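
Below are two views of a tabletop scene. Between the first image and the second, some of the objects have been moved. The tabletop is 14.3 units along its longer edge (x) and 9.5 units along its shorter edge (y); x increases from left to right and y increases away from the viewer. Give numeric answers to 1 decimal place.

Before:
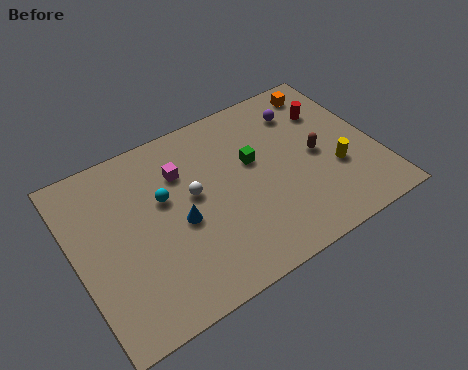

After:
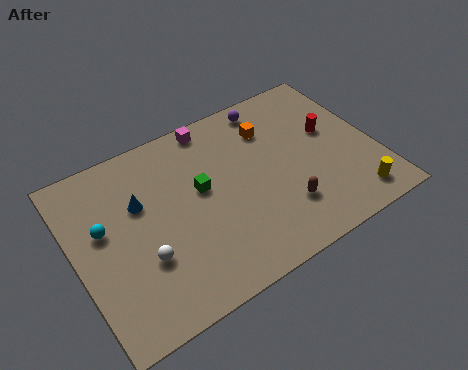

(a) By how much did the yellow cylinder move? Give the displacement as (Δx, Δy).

(0.5, -2.0)

From the two frames, the yellow cylinder sits at roughly (12.2, 3.4) before and (12.7, 1.4) after.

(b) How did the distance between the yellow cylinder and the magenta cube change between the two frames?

+1.4

The distance was about 7.7 in the first image and 9.1 in the second, so they moved 1.4 units further apart.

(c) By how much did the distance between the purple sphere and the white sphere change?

+2.6

They were about 6.1 units apart before and 8.7 after — 2.6 units further apart.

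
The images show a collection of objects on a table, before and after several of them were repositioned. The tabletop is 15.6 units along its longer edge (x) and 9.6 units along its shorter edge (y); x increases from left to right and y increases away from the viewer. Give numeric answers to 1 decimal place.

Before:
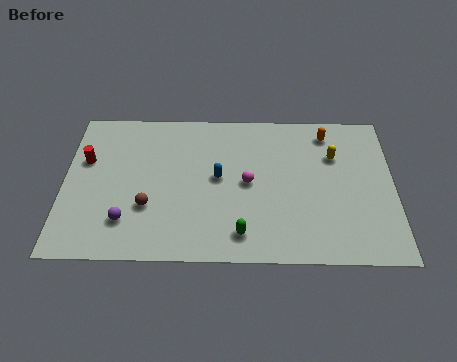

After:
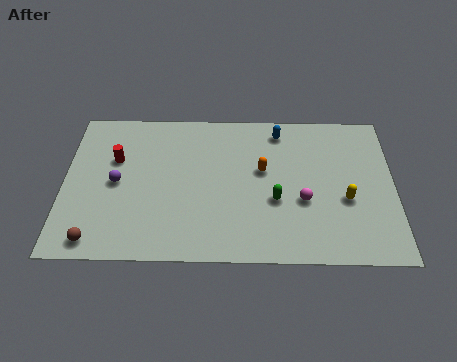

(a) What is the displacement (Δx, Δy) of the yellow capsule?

(0.5, -2.8)

The yellow capsule started near (12.8, 6.6) and ended near (13.3, 3.8).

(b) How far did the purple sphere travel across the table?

2.5

From (3.0, 2.3) to (2.5, 4.7), the purple sphere covered √(0.5² + 2.4²) ≈ 2.5 units.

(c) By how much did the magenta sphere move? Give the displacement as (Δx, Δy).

(2.6, -1.1)

From the two frames, the magenta sphere sits at roughly (8.7, 4.8) before and (11.3, 3.7) after.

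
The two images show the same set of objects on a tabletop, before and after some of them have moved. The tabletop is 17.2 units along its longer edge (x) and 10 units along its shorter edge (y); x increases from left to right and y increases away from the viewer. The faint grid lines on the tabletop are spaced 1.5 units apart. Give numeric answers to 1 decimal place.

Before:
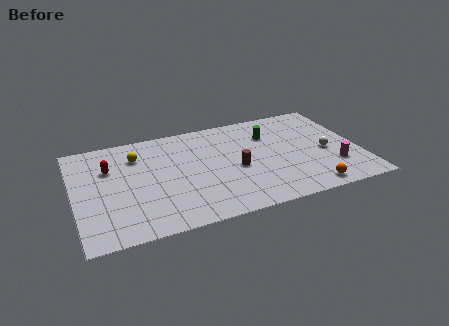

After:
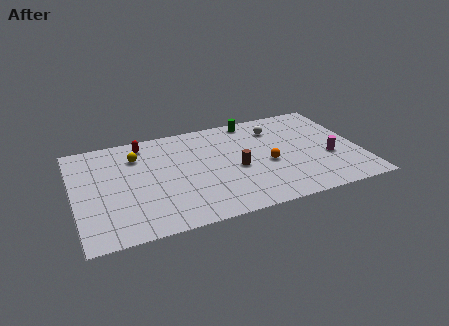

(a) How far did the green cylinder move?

2.0

From (12.0, 7.2) to (11.1, 9.0), the green cylinder covered √(0.9² + 1.8²) ≈ 2.0 units.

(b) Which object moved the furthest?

the white sphere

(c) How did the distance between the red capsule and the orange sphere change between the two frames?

-4.5

Before: roughly 12.9 units apart; after: 8.4. That's 4.5 units closer together.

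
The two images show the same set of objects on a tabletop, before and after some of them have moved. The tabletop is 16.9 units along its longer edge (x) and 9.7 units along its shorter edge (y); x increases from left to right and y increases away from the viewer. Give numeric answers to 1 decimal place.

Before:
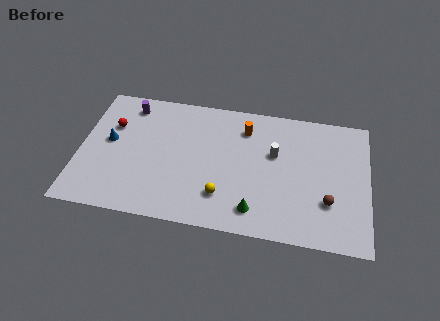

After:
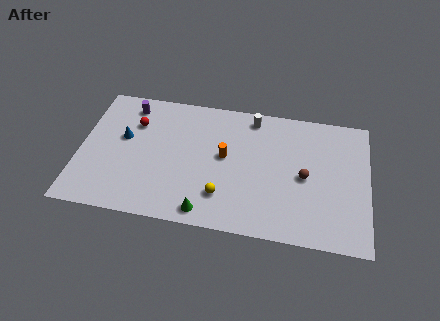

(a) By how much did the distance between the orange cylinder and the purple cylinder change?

-0.4

Before: roughly 6.9 units apart; after: 6.5. That's 0.4 units closer together.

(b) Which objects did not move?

the purple cylinder and the yellow sphere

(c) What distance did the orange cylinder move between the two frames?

2.5

From (9.6, 7.6) to (8.5, 5.3), the orange cylinder covered √(1.1² + 2.3²) ≈ 2.5 units.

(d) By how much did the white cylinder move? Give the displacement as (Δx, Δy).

(-1.4, 2.5)

The white cylinder was at about (11.4, 6.0) and moved to about (10.0, 8.5).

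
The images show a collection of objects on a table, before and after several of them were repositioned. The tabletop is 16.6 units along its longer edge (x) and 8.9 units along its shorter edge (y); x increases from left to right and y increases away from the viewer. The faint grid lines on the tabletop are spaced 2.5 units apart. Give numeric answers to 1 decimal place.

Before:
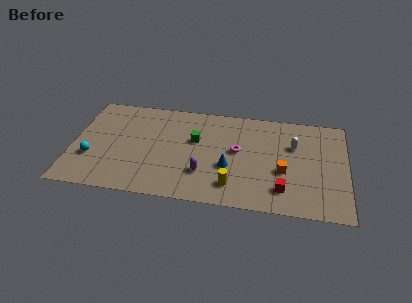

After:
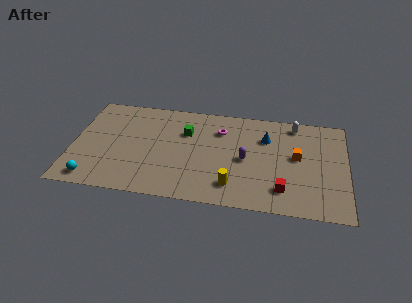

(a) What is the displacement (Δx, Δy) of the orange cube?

(0.8, 1.4)

From the two frames, the orange cube sits at roughly (12.8, 3.5) before and (13.6, 4.9) after.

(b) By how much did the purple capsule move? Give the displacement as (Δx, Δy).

(2.5, 1.6)

The purple capsule started near (8.0, 2.6) and ended near (10.5, 4.2).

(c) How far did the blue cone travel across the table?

3.6

The blue cone moved from about (9.5, 3.4) to (11.7, 6.3), a distance of √(2.2² + 2.9²) ≈ 3.6.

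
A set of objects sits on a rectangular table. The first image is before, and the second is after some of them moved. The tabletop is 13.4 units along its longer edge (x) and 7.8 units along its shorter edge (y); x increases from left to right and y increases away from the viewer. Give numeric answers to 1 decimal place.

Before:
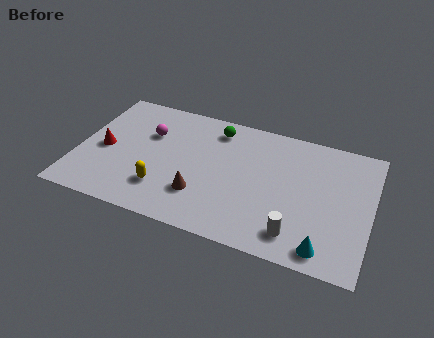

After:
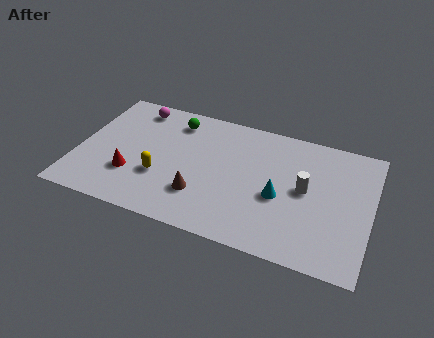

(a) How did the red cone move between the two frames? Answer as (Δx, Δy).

(1.4, -1.2)

From the two frames, the red cone sits at roughly (1.2, 3.6) before and (2.6, 2.4) after.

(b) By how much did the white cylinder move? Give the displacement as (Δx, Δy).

(0.2, 2.7)

The white cylinder started near (10.2, 1.4) and ended near (10.4, 4.1).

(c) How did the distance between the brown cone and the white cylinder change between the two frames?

+0.5

Before: roughly 4.5 units apart; after: 5.0. That's 0.5 units further apart.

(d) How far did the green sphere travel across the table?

1.9

The green sphere was near (6.1, 6.5) before and (4.2, 6.4) after, so it travelled √(1.9² + 0.1²) ≈ 1.9 units.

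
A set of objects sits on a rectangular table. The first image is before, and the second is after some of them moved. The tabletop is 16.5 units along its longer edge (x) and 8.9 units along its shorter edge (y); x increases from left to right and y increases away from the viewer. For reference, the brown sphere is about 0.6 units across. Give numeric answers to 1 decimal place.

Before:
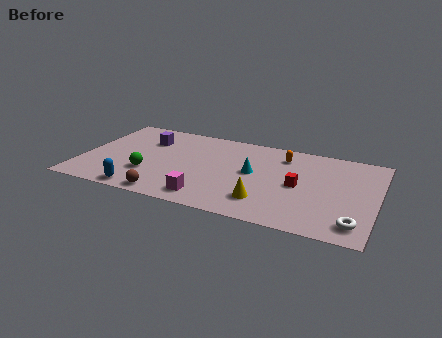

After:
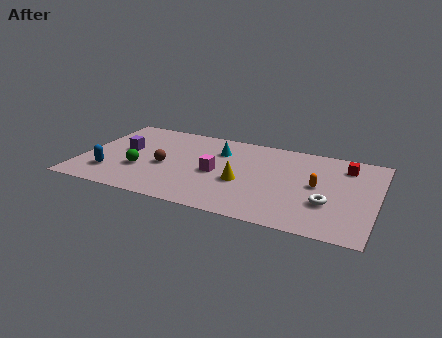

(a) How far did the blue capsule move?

2.3

The blue capsule was near (3.7, 0.9) before and (1.8, 2.2) after, so it travelled √(1.9² + 1.3²) ≈ 2.3 units.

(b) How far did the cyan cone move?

2.7

The cyan cone was near (9.6, 4.8) before and (7.5, 6.5) after, so it travelled √(2.1² + 1.7²) ≈ 2.7 units.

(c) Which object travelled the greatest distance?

the red cube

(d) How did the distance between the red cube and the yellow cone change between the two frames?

+3.7

They were about 2.8 units apart before and 6.5 after — 3.7 units further apart.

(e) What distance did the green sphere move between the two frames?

0.6

From (3.9, 2.8) to (3.4, 3.1), the green sphere covered √(0.5² + 0.3²) ≈ 0.6 units.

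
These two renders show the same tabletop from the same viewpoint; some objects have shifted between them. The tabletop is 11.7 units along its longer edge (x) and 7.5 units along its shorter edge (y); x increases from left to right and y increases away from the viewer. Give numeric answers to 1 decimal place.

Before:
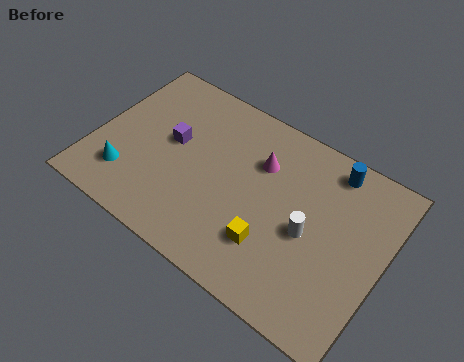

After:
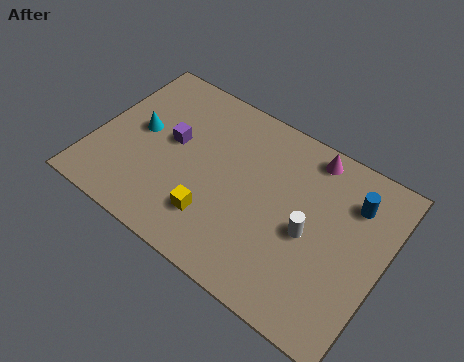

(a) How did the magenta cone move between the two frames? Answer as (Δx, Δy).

(1.8, 1.4)

From the two frames, the magenta cone sits at roughly (6.5, 5.2) before and (8.3, 6.6) after.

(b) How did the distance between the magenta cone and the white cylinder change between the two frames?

+0.3

They were about 2.9 units apart before and 3.2 after — 0.3 units further apart.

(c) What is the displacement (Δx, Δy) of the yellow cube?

(-2.3, -0.2)

From the two frames, the yellow cube sits at roughly (7.5, 2.1) before and (5.2, 1.9) after.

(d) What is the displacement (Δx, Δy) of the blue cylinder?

(1.0, -0.9)

The blue cylinder was at about (9.2, 6.5) and moved to about (10.2, 5.6).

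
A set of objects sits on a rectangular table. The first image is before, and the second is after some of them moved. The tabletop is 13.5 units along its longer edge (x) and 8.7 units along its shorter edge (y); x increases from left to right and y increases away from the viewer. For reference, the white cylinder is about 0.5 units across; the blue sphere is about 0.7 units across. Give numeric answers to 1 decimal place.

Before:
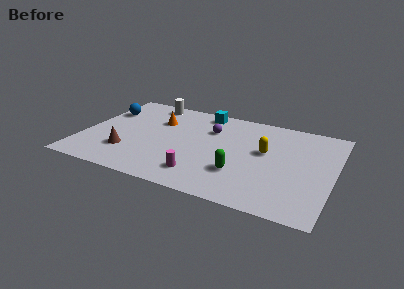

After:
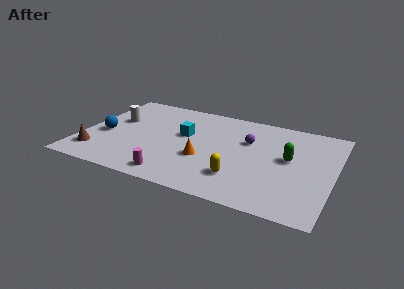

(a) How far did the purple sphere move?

2.1

From (6.7, 6.1) to (8.8, 5.7), the purple sphere covered √(2.1² + 0.4²) ≈ 2.1 units.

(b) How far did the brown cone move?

1.7

From (2.6, 2.4) to (1.0, 1.8), the brown cone covered √(1.6² + 0.6²) ≈ 1.7 units.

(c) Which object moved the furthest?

the orange cone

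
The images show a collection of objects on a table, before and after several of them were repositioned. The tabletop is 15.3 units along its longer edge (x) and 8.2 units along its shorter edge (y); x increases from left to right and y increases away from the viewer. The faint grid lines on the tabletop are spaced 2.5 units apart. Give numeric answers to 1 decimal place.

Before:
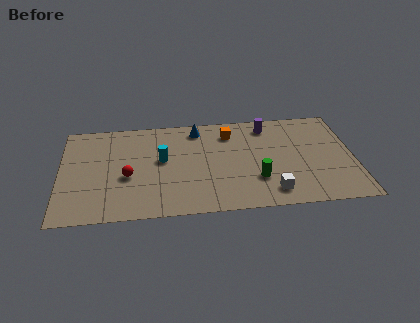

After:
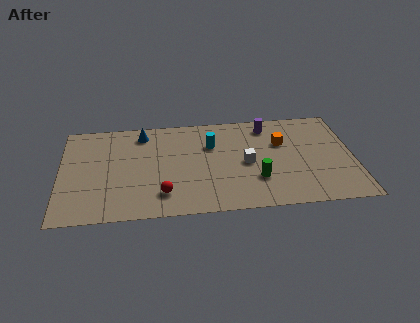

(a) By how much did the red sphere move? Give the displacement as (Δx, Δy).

(1.8, -1.6)

From the two frames, the red sphere sits at roughly (3.5, 3.4) before and (5.3, 1.8) after.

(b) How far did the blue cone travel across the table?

2.9

The blue cone was near (7.2, 7.0) before and (4.3, 6.9) after, so it travelled √(2.9² + 0.1²) ≈ 2.9 units.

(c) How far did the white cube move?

2.8

From (10.9, 1.4) to (9.7, 3.9), the white cube covered √(1.2² + 2.5²) ≈ 2.8 units.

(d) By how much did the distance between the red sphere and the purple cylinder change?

-0.6

Before: roughly 8.2 units apart; after: 7.6. That's 0.6 units closer together.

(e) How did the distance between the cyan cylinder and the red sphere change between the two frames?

+2.4

They were about 2.2 units apart before and 4.6 after — 2.4 units further apart.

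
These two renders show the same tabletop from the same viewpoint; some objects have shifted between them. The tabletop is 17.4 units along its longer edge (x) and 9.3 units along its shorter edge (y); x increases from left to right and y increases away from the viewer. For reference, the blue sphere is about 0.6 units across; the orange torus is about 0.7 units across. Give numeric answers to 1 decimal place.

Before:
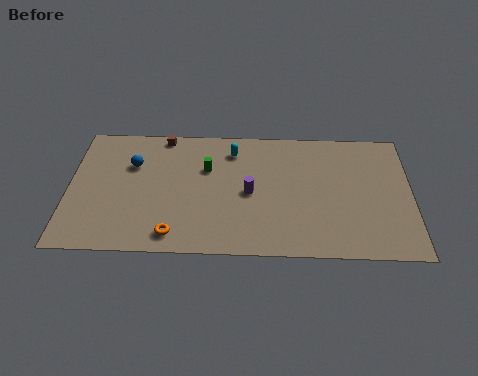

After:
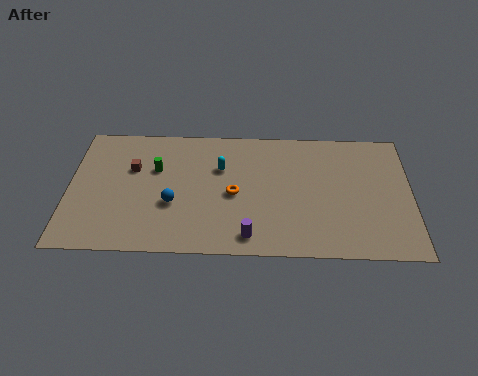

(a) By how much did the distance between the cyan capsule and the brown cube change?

+0.8

The distance was about 3.7 in the first image and 4.5 in the second, so they moved 0.8 units further apart.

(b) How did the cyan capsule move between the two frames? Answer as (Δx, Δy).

(-0.6, -1.3)

The cyan capsule was at about (8.3, 7.5) and moved to about (7.7, 6.2).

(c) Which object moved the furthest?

the orange torus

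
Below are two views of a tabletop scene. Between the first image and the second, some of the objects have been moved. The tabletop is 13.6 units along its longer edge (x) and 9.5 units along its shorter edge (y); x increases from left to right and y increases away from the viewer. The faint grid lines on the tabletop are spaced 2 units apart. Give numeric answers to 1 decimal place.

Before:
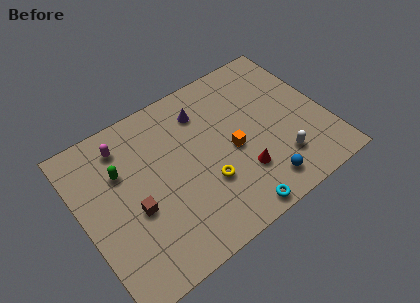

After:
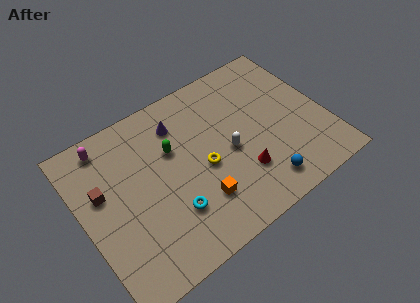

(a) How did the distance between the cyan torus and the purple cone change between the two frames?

-1.7

The distance was about 6.6 in the first image and 4.9 in the second, so they moved 1.7 units closer together.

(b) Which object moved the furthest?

the cyan torus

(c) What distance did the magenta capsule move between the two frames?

1.0

From (2.8, 7.8) to (1.9, 8.3), the magenta capsule covered √(0.9² + 0.5²) ≈ 1.0 units.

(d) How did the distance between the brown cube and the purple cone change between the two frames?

-0.8

Before: roughly 5.7 units apart; after: 4.9. That's 0.8 units closer together.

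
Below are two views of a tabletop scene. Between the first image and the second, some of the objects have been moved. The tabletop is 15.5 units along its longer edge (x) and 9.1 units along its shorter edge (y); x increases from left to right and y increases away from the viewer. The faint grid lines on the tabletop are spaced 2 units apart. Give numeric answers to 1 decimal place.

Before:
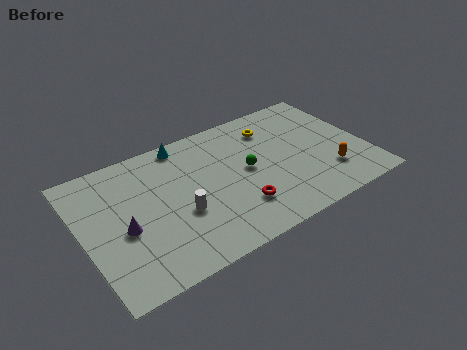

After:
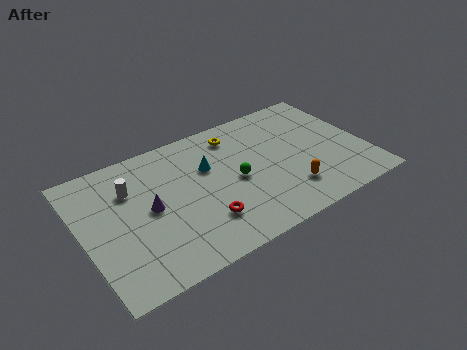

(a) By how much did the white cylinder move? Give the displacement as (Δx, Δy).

(-2.3, 2.9)

The white cylinder started near (5.1, 3.5) and ended near (2.8, 6.4).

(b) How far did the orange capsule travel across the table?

2.3

The orange capsule was near (13.2, 2.4) before and (10.9, 2.2) after, so it travelled √(2.3² + 0.2²) ≈ 2.3 units.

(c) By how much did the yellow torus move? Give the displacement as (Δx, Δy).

(-2.0, 0.4)

From the two frames, the yellow torus sits at roughly (10.8, 7.1) before and (8.8, 7.5) after.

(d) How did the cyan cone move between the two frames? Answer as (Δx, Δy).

(1.0, -2.3)

The cyan cone was at about (6.0, 8.2) and moved to about (7.0, 5.9).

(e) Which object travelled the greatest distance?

the white cylinder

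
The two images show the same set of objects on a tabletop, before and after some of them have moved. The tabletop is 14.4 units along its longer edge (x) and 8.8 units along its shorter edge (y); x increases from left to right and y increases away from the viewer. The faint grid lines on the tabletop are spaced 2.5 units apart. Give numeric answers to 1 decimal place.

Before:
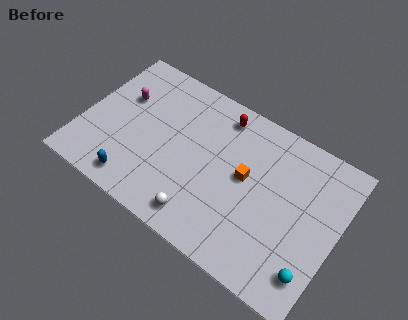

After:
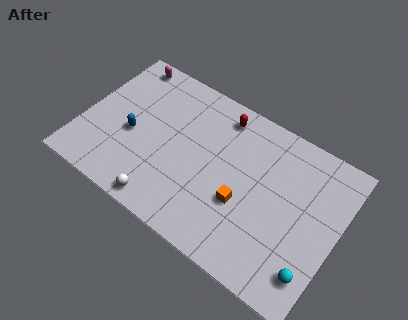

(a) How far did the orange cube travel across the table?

1.5

The orange cube moved from about (9.2, 4.8) to (9.3, 3.3), a distance of √(0.1² + 1.5²) ≈ 1.5.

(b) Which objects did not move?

the red capsule and the cyan sphere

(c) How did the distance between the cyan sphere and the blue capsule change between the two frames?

+0.9

The distance was about 10.0 in the first image and 10.9 in the second, so they moved 0.9 units further apart.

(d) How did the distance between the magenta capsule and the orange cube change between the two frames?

+1.6

Before: roughly 7.4 units apart; after: 9.0. That's 1.6 units further apart.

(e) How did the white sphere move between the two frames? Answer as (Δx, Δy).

(-2.1, -0.4)

From the two frames, the white sphere sits at roughly (7.3, 1.3) before and (5.2, 0.9) after.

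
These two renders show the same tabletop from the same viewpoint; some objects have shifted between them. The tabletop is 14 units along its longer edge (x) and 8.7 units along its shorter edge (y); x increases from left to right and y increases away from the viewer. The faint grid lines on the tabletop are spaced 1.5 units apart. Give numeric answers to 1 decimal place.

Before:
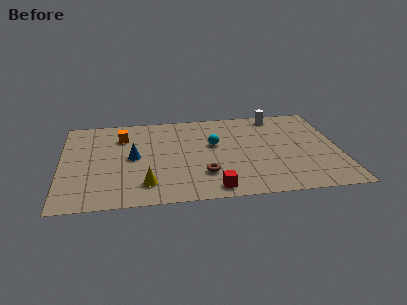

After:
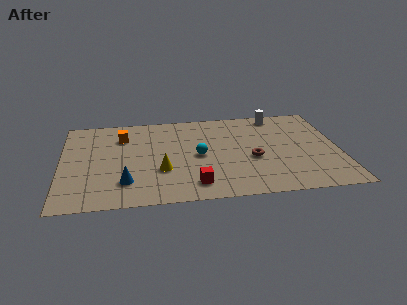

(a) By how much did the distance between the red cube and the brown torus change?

+2.2

The distance was about 1.5 in the first image and 3.7 in the second, so they moved 2.2 units further apart.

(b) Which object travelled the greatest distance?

the brown torus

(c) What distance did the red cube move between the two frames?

1.0

The red cube was near (7.5, 1.0) before and (6.6, 1.5) after, so it travelled √(0.9² + 0.5²) ≈ 1.0 units.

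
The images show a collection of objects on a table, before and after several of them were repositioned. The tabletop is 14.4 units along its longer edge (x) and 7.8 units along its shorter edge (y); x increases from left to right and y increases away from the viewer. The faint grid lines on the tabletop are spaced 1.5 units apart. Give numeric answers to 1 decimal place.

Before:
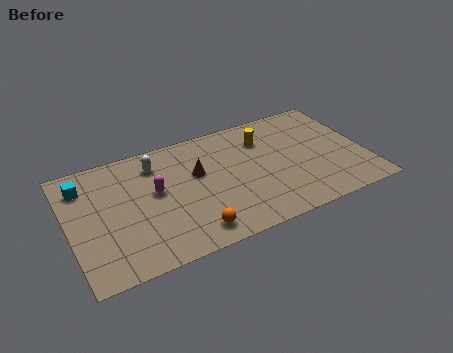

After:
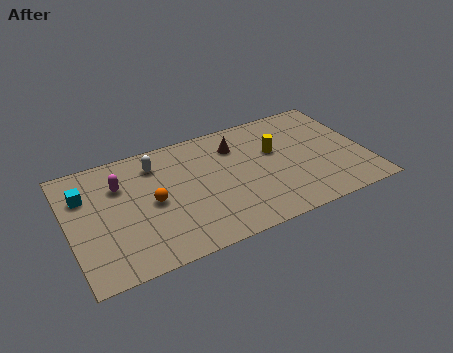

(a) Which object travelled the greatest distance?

the orange sphere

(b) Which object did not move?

the white capsule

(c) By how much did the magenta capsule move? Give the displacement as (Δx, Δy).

(-1.6, 1.1)

From the two frames, the magenta capsule sits at roughly (4.2, 4.4) before and (2.6, 5.5) after.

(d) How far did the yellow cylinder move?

1.1

The yellow cylinder moved from about (9.7, 5.8) to (10.1, 4.8), a distance of √(0.4² + 1.0²) ≈ 1.1.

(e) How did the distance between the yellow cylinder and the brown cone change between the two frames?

-1.4

Before: roughly 3.5 units apart; after: 2.1. That's 1.4 units closer together.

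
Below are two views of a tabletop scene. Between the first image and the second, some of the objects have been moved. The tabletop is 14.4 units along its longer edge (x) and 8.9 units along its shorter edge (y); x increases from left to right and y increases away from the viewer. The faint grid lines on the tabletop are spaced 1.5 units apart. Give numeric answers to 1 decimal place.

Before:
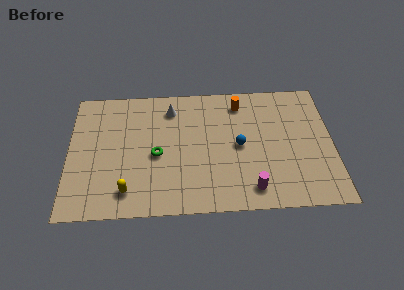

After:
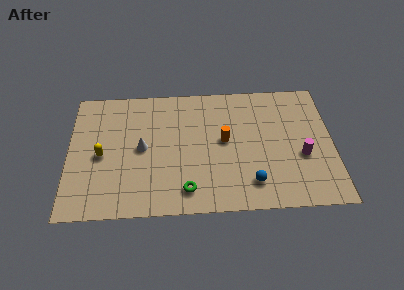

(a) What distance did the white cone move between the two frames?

3.1

From (5.6, 7.2) to (4.0, 4.5), the white cone covered √(1.6² + 2.7²) ≈ 3.1 units.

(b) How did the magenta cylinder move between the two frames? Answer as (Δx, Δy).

(2.8, 2.1)

From the two frames, the magenta cylinder sits at roughly (9.9, 1.4) before and (12.7, 3.5) after.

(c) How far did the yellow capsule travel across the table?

2.9

The yellow capsule moved from about (3.2, 1.6) to (1.8, 4.1), a distance of √(1.4² + 2.5²) ≈ 2.9.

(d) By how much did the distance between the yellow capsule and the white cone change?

-3.9

The distance was about 6.1 in the first image and 2.2 in the second, so they moved 3.9 units closer together.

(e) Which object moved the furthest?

the magenta cylinder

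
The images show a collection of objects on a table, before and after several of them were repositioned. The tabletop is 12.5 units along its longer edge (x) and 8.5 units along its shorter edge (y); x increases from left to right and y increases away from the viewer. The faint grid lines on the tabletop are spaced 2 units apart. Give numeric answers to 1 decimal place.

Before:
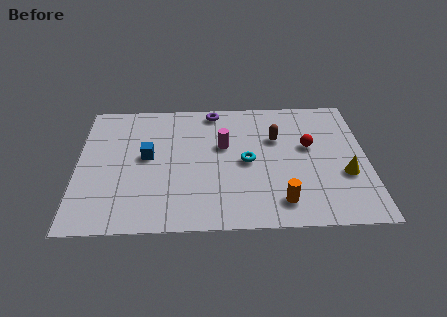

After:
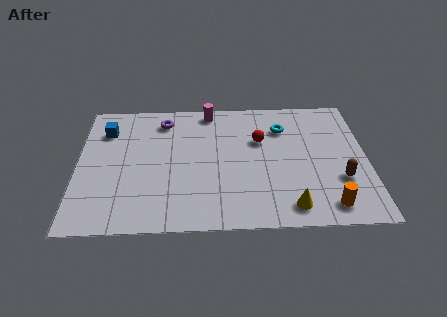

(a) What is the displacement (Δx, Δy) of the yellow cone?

(-2.4, -1.9)

From the two frames, the yellow cone sits at roughly (11.5, 3.1) before and (9.1, 1.2) after.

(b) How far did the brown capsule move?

3.9

The brown capsule moved from about (8.6, 5.6) to (11.3, 2.8), a distance of √(2.7² + 2.8²) ≈ 3.9.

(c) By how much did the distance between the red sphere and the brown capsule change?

+2.8

They were about 1.5 units apart before and 4.3 after — 2.8 units further apart.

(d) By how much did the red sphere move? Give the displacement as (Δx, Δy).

(-2.1, 0.5)

The red sphere started near (10.0, 5.0) and ended near (7.9, 5.5).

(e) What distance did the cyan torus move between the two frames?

2.7

The cyan torus was near (7.3, 4.1) before and (8.9, 6.3) after, so it travelled √(1.6² + 2.2²) ≈ 2.7 units.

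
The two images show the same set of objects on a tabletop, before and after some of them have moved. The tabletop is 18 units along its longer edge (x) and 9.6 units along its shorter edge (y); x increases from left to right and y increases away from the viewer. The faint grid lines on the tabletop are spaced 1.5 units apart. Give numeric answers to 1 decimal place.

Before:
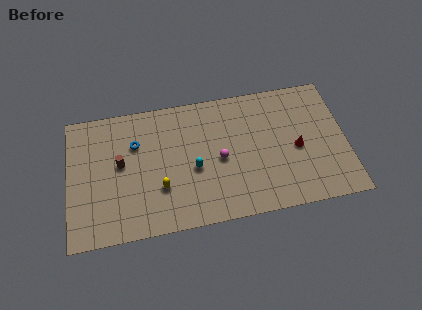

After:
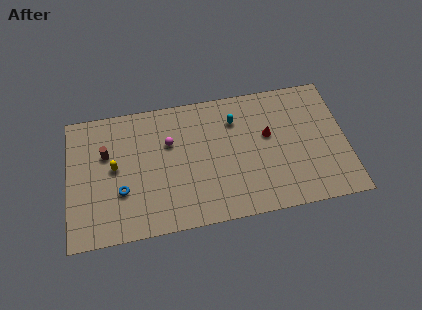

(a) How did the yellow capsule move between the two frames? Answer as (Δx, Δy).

(-2.9, 2.0)

The yellow capsule was at about (5.9, 3.1) and moved to about (3.0, 5.1).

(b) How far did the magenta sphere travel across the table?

3.7

From (9.8, 4.5) to (6.6, 6.3), the magenta sphere covered √(3.2² + 1.8²) ≈ 3.7 units.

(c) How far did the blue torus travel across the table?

3.4

The blue torus moved from about (4.4, 6.6) to (3.4, 3.3), a distance of √(1.0² + 3.3²) ≈ 3.4.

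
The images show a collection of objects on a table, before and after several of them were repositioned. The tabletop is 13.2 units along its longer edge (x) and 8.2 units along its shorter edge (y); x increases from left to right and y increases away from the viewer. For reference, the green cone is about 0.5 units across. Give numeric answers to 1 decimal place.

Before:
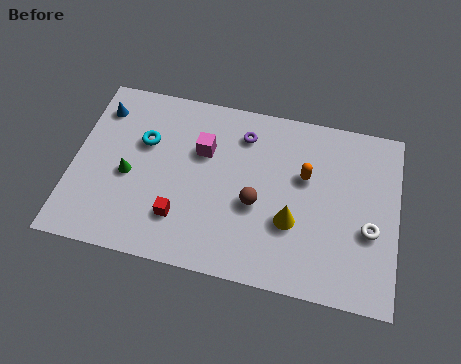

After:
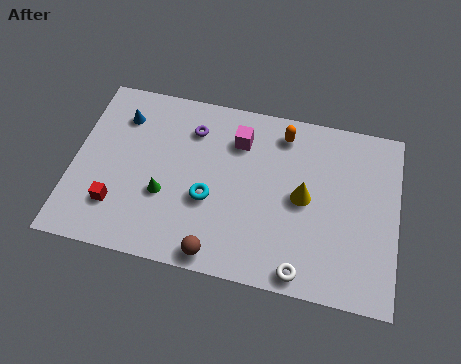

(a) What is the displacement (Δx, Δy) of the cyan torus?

(2.8, -2.1)

From the two frames, the cyan torus sits at roughly (2.8, 5.3) before and (5.6, 3.2) after.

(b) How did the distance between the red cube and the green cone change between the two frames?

-0.6

The distance was about 2.7 in the first image and 2.1 in the second, so they moved 0.6 units closer together.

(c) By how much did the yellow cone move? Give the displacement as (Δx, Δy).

(0.4, 1.2)

From the two frames, the yellow cone sits at roughly (9.0, 2.9) before and (9.4, 4.1) after.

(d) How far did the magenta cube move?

1.6

The magenta cube was near (5.2, 5.4) before and (6.6, 6.2) after, so it travelled √(1.4² + 0.8²) ≈ 1.6 units.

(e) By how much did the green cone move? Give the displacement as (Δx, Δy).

(1.5, -0.6)

The green cone was at about (2.3, 3.6) and moved to about (3.8, 3.0).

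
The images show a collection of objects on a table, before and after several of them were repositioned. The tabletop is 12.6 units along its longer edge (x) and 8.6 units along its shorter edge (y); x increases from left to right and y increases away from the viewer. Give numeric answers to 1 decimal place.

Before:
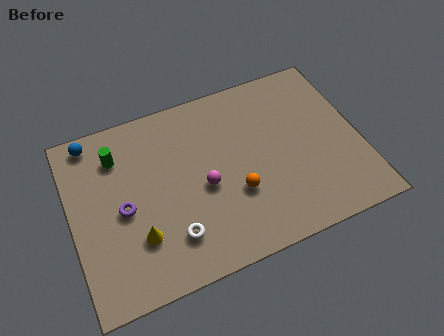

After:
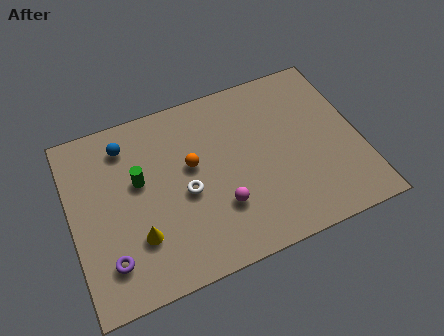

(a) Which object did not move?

the yellow cone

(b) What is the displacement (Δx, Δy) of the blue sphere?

(1.4, -0.7)

From the two frames, the blue sphere sits at roughly (1.2, 7.7) before and (2.6, 7.0) after.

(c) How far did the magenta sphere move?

1.3

The magenta sphere was near (5.7, 3.8) before and (6.3, 2.6) after, so it travelled √(0.6² + 1.2²) ≈ 1.3 units.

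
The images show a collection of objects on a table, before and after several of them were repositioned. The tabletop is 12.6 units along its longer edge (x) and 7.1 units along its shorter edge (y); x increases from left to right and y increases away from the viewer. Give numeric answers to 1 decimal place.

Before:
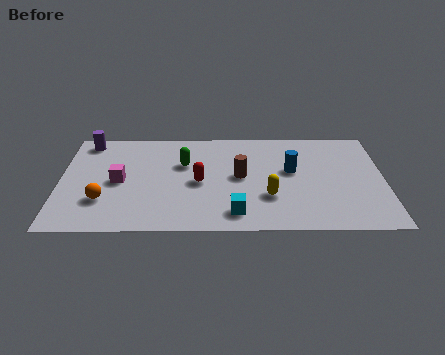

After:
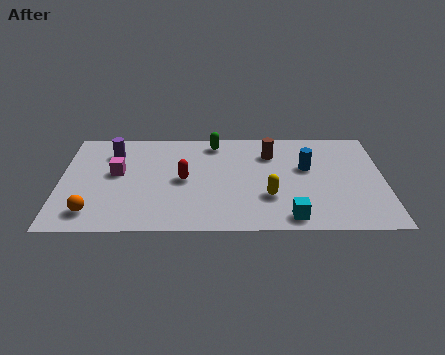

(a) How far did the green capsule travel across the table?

1.9

From (4.8, 4.6) to (6.0, 6.1), the green capsule covered √(1.2² + 1.5²) ≈ 1.9 units.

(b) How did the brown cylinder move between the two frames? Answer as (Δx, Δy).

(1.2, 1.6)

From the two frames, the brown cylinder sits at roughly (7.0, 3.7) before and (8.2, 5.3) after.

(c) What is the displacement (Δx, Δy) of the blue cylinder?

(0.6, 0.2)

The blue cylinder started near (9.0, 4.1) and ended near (9.6, 4.3).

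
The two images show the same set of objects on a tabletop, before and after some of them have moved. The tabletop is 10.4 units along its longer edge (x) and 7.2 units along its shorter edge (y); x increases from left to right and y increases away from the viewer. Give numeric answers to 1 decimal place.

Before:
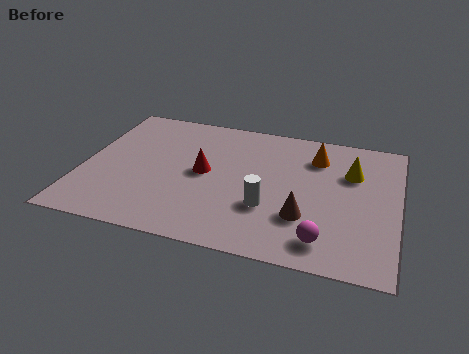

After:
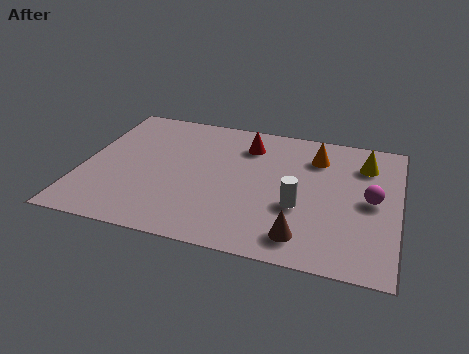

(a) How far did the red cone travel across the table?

2.3

The red cone was near (4.0, 3.7) before and (5.3, 5.6) after, so it travelled √(1.3² + 1.9²) ≈ 2.3 units.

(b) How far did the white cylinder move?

1.0

The white cylinder moved from about (6.2, 2.4) to (7.2, 2.7), a distance of √(1.0² + 0.3²) ≈ 1.0.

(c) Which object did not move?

the orange cone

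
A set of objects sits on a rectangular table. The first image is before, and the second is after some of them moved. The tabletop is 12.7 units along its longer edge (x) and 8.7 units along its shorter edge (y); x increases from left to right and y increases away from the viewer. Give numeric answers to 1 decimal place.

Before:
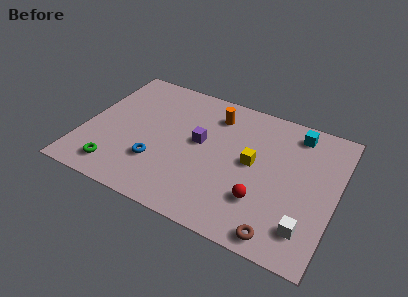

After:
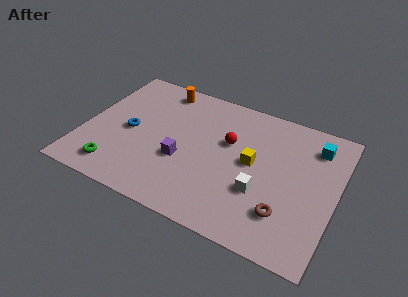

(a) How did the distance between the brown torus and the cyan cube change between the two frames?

-1.7

Before: roughly 6.5 units apart; after: 4.8. That's 1.7 units closer together.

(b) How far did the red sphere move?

3.5

The red sphere moved from about (9.2, 2.5) to (7.2, 5.4), a distance of √(2.0² + 2.9²) ≈ 3.5.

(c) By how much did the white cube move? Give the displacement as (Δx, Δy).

(-2.4, 1.2)

The white cube started near (11.5, 1.8) and ended near (9.1, 3.0).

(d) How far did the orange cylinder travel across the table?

3.0

From (6.3, 6.9) to (3.4, 7.6), the orange cylinder covered √(2.9² + 0.7²) ≈ 3.0 units.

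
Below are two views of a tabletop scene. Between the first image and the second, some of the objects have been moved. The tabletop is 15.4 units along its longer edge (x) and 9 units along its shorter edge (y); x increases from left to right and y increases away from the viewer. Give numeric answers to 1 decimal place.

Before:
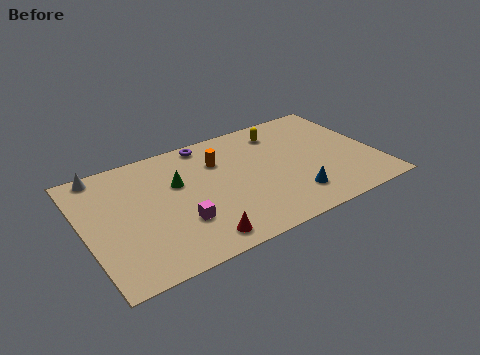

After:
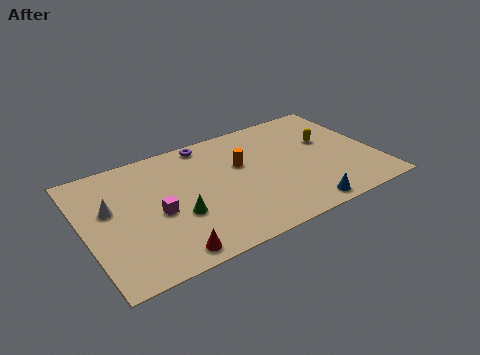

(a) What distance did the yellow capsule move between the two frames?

2.9

The yellow capsule was near (10.8, 7.3) before and (13.1, 5.5) after, so it travelled √(2.3² + 1.8²) ≈ 2.9 units.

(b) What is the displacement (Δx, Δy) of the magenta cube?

(-1.0, 1.2)

The magenta cube started near (4.7, 2.8) and ended near (3.7, 4.0).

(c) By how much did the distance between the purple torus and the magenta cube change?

-0.5

They were about 5.7 units apart before and 5.2 after — 0.5 units closer together.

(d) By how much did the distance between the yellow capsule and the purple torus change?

+2.7

They were about 4.0 units apart before and 6.7 after — 2.7 units further apart.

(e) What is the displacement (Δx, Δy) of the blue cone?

(0.3, -1.1)

The blue cone started near (10.6, 2.0) and ended near (10.9, 0.9).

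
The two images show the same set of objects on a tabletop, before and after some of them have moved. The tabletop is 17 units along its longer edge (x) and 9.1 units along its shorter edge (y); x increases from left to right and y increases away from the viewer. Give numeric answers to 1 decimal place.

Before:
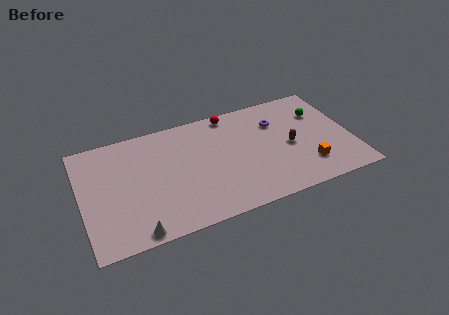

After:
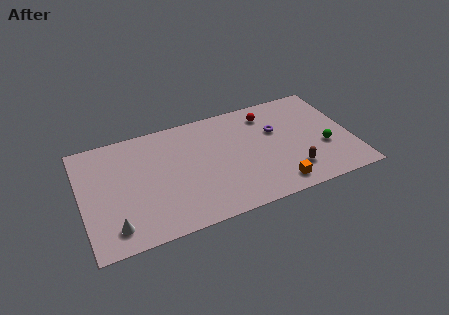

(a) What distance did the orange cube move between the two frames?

2.3

From (14.0, 2.2) to (11.9, 1.3), the orange cube covered √(2.1² + 0.9²) ≈ 2.3 units.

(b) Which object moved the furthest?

the green sphere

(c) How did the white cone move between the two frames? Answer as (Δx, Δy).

(-1.3, 0.8)

The white cone was at about (3.1, 0.8) and moved to about (1.8, 1.6).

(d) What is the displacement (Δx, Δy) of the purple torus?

(-0.1, -0.7)

The purple torus started near (12.5, 6.5) and ended near (12.4, 5.8).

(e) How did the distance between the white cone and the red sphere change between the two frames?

+1.8

Before: roughly 9.9 units apart; after: 11.7. That's 1.8 units further apart.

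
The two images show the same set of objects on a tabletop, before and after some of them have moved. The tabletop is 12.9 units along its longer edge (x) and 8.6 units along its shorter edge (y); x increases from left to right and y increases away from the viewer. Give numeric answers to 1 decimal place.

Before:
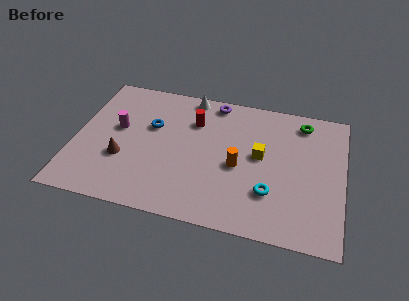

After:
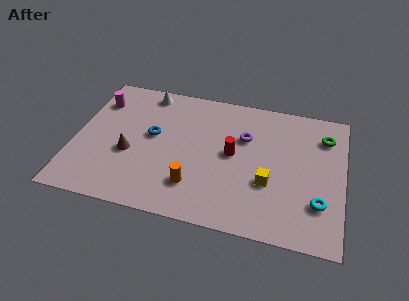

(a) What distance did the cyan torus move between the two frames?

2.3

From (9.5, 2.5) to (11.8, 2.4), the cyan torus covered √(2.3² + 0.1²) ≈ 2.3 units.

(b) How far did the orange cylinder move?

2.6

From (7.9, 3.8) to (5.9, 2.1), the orange cylinder covered √(2.0² + 1.7²) ≈ 2.6 units.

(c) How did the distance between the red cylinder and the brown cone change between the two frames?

+0.5

The distance was about 4.5 in the first image and 5.0 in the second, so they moved 0.5 units further apart.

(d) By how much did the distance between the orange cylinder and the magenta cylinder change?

+0.7

The distance was about 6.0 in the first image and 6.7 in the second, so they moved 0.7 units further apart.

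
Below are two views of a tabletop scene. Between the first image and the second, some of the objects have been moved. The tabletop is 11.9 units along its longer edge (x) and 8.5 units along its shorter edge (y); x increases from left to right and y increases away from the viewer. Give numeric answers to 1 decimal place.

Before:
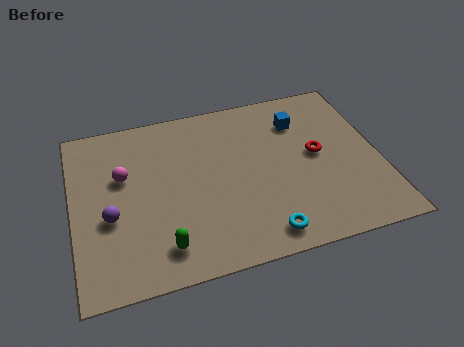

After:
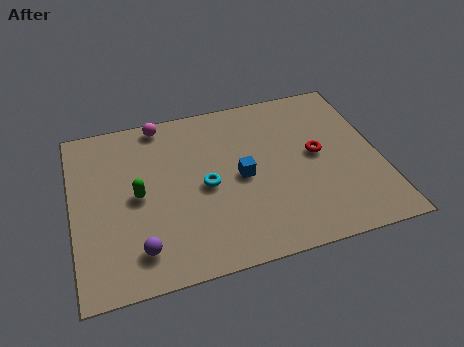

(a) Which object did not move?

the red torus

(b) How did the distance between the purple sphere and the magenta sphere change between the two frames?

+4.2

They were about 2.0 units apart before and 6.2 after — 4.2 units further apart.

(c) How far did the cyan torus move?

3.5

From (7.1, 1.1) to (5.1, 4.0), the cyan torus covered √(2.0² + 2.9²) ≈ 3.5 units.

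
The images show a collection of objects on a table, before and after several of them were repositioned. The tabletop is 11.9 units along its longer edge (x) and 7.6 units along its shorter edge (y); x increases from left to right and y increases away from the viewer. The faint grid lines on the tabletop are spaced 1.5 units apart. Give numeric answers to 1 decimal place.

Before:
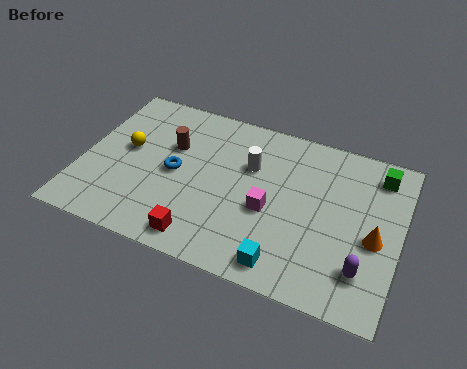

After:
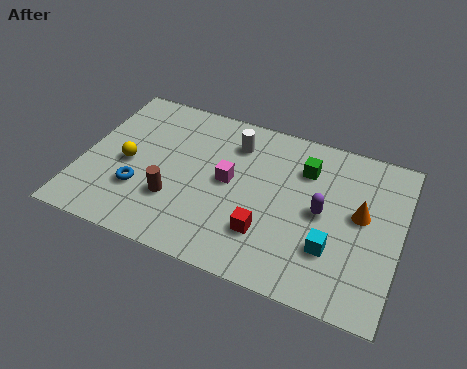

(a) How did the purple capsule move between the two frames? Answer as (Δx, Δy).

(-1.7, 2.0)

From the two frames, the purple capsule sits at roughly (10.7, 1.8) before and (9.0, 3.8) after.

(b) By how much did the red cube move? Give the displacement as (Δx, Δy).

(2.3, 1.1)

The red cube started near (4.8, 1.0) and ended near (7.1, 2.1).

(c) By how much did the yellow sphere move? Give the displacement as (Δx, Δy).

(0.1, -0.7)

From the two frames, the yellow sphere sits at roughly (1.6, 4.2) before and (1.7, 3.5) after.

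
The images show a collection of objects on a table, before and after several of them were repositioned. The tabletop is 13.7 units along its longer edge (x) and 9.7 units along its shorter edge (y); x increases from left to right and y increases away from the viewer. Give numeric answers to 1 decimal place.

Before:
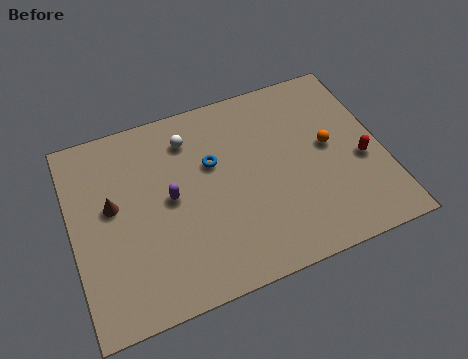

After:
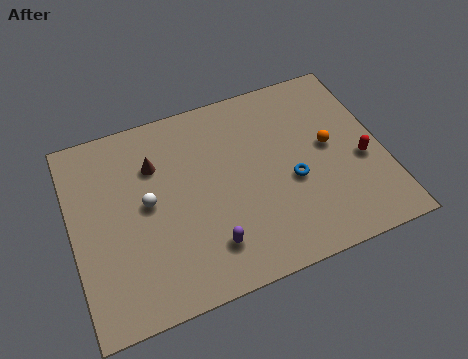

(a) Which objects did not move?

the red capsule and the orange sphere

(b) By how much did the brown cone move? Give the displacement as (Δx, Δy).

(2.0, 1.4)

The brown cone was at about (1.8, 5.5) and moved to about (3.8, 6.9).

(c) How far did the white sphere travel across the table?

3.3

The white sphere moved from about (5.4, 7.7) to (3.3, 5.1), a distance of √(2.1² + 2.6²) ≈ 3.3.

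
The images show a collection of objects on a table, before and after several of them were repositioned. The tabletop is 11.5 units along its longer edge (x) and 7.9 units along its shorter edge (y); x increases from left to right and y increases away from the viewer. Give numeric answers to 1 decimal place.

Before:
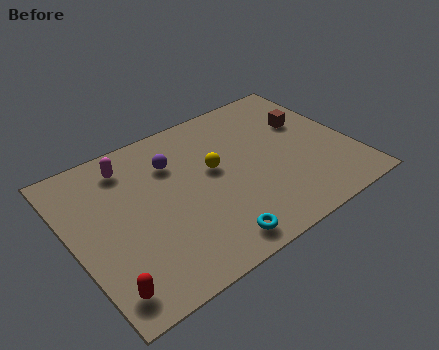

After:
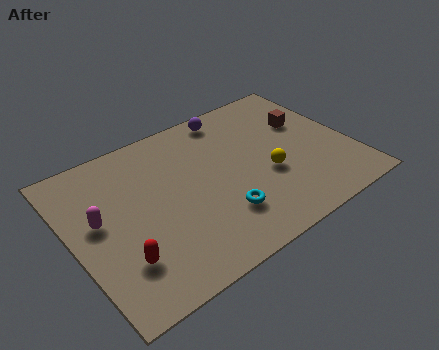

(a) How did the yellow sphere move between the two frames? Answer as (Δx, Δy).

(2.0, -1.4)

From the two frames, the yellow sphere sits at roughly (5.9, 4.5) before and (7.9, 3.1) after.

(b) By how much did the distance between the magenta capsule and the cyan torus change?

-0.9

They were about 6.0 units apart before and 5.1 after — 0.9 units closer together.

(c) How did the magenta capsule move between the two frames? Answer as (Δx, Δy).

(-1.6, -2.1)

The magenta capsule started near (2.7, 6.5) and ended near (1.1, 4.4).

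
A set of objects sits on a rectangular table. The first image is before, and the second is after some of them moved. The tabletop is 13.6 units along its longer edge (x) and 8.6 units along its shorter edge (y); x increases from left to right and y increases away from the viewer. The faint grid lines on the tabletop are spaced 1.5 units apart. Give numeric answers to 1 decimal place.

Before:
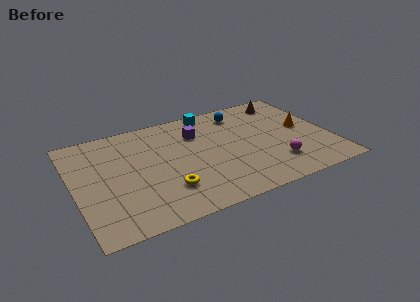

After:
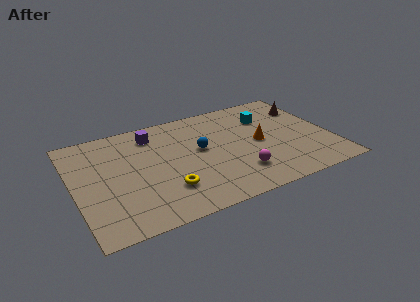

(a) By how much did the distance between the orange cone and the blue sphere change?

-0.8

They were about 4.0 units apart before and 3.2 after — 0.8 units closer together.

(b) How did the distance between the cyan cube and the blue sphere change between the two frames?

+2.3

They were about 1.7 units apart before and 4.0 after — 2.3 units further apart.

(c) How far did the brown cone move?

1.4

From (11.7, 7.3) to (12.7, 6.3), the brown cone covered √(1.0² + 1.0²) ≈ 1.4 units.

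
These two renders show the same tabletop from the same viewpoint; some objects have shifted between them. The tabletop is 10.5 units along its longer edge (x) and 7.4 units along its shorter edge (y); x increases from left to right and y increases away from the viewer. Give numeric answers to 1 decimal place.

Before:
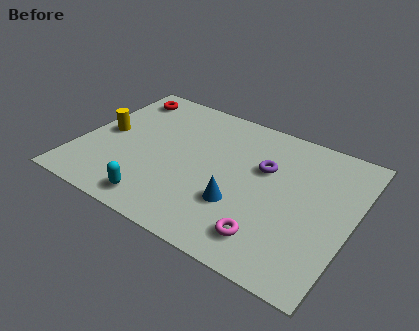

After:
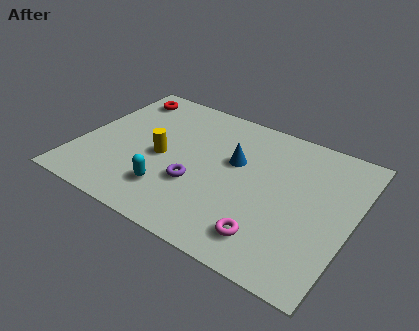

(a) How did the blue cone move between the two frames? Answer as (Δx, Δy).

(-0.5, 2.1)

The blue cone was at about (6.4, 2.4) and moved to about (5.9, 4.5).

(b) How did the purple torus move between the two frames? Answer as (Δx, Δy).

(-2.3, -2.1)

From the two frames, the purple torus sits at roughly (7.0, 4.7) before and (4.7, 2.6) after.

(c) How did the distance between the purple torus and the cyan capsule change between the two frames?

-3.9

The distance was about 5.1 in the first image and 1.2 in the second, so they moved 3.9 units closer together.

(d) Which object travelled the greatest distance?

the purple torus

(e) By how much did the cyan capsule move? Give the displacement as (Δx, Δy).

(0.3, 0.8)

The cyan capsule was at about (3.5, 1.0) and moved to about (3.8, 1.8).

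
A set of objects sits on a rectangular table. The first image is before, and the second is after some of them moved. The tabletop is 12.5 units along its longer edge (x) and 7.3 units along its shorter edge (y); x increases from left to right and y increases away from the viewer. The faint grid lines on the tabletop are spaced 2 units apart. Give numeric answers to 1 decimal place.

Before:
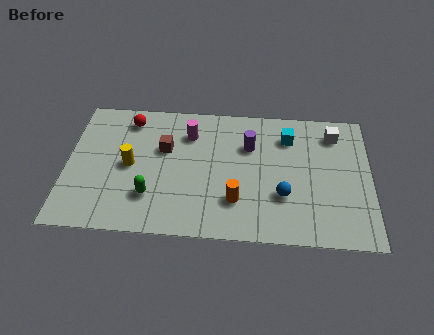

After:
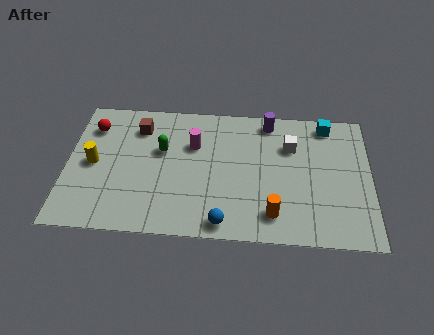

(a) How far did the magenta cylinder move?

0.6

The magenta cylinder was near (5.0, 5.5) before and (5.2, 4.9) after, so it travelled √(0.2² + 0.6²) ≈ 0.6 units.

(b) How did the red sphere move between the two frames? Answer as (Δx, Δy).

(-1.5, -0.5)

The red sphere was at about (2.5, 6.1) and moved to about (1.0, 5.6).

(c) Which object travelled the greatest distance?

the blue sphere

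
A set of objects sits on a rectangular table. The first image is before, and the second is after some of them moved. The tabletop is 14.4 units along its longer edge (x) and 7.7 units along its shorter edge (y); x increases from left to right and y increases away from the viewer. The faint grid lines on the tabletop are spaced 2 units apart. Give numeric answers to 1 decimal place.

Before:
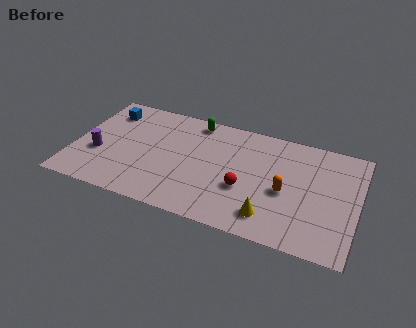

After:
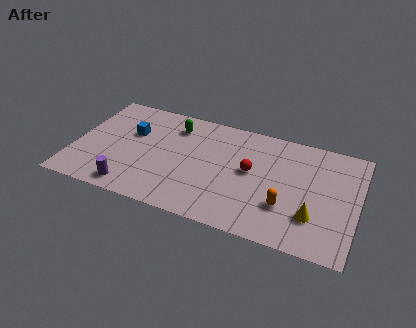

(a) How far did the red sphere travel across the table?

1.3

The red sphere was near (8.8, 2.9) before and (9.0, 4.2) after, so it travelled √(0.2² + 1.3²) ≈ 1.3 units.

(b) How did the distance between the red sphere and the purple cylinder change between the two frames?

-0.9

They were about 7.5 units apart before and 6.6 after — 0.9 units closer together.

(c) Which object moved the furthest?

the purple cylinder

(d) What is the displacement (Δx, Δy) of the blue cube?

(1.4, -1.2)

The blue cube started near (1.4, 6.1) and ended near (2.8, 4.9).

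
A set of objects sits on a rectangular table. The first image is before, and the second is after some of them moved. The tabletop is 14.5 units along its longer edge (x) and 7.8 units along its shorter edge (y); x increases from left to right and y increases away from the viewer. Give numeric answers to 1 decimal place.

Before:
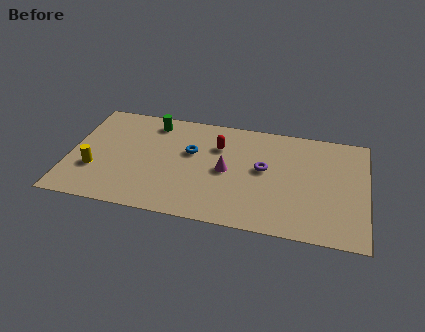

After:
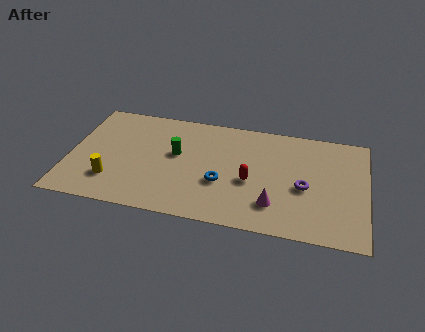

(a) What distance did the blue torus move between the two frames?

2.5

From (5.9, 4.8) to (7.5, 2.9), the blue torus covered √(1.6² + 1.9²) ≈ 2.5 units.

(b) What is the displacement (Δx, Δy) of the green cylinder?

(1.3, -2.1)

The green cylinder was at about (3.9, 6.6) and moved to about (5.2, 4.5).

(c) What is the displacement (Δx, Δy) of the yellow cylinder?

(0.9, -0.6)

From the two frames, the yellow cylinder sits at roughly (1.3, 2.6) before and (2.2, 2.0) after.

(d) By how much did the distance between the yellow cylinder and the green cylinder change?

-0.9

The distance was about 4.8 in the first image and 3.9 in the second, so they moved 0.9 units closer together.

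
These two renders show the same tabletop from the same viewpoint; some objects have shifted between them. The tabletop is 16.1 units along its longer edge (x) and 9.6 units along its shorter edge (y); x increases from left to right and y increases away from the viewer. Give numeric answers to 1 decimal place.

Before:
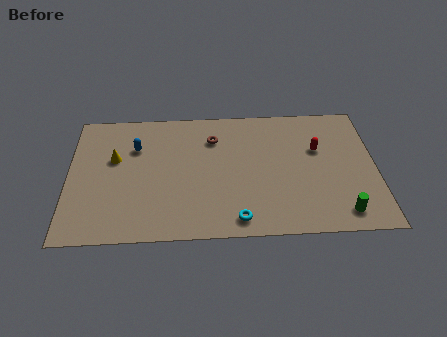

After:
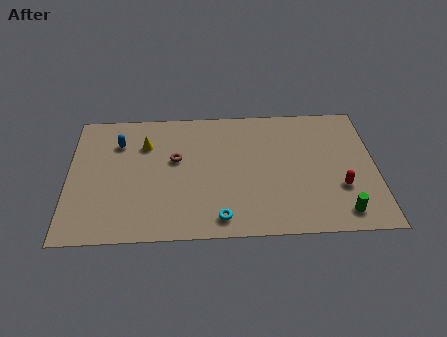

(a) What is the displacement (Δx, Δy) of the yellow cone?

(1.6, 1.0)

The yellow cone started near (2.4, 5.9) and ended near (4.0, 6.9).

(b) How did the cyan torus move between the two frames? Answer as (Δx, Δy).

(-0.9, 0.1)

From the two frames, the cyan torus sits at roughly (8.8, 1.2) before and (7.9, 1.3) after.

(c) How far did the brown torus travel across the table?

2.5

The brown torus moved from about (7.6, 7.2) to (5.6, 5.7), a distance of √(2.0² + 1.5²) ≈ 2.5.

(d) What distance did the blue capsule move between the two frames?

1.0

From (3.5, 6.7) to (2.6, 7.1), the blue capsule covered √(0.9² + 0.4²) ≈ 1.0 units.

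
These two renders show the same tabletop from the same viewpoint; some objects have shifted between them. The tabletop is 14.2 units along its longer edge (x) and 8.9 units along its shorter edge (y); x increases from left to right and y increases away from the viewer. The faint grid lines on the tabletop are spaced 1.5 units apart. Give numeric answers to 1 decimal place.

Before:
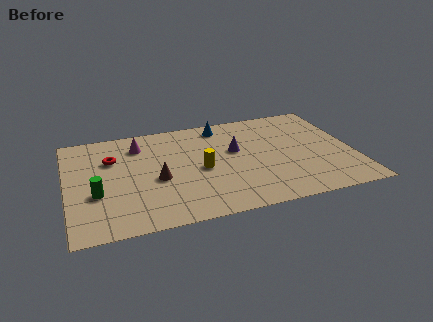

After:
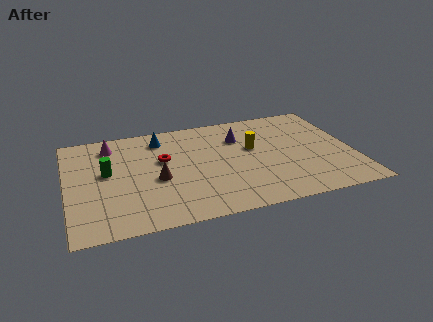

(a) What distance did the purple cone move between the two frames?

1.1

The purple cone was near (8.4, 5.3) before and (8.7, 6.4) after, so it travelled √(0.3² + 1.1²) ≈ 1.1 units.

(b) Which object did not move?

the brown cone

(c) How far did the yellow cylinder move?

3.0

The yellow cylinder moved from about (6.6, 4.1) to (9.3, 5.3), a distance of √(2.7² + 1.2²) ≈ 3.0.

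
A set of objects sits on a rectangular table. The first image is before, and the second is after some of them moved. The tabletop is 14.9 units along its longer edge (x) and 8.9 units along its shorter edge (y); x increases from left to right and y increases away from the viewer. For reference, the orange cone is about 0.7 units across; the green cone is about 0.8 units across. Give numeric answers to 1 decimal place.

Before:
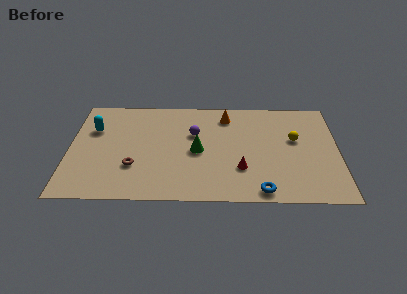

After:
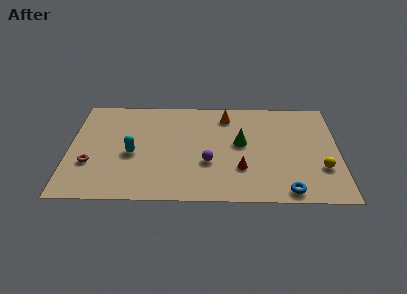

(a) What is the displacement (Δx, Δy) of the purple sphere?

(0.8, -2.5)

The purple sphere was at about (6.9, 5.7) and moved to about (7.7, 3.2).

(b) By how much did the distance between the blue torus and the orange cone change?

+0.5

Before: roughly 6.7 units apart; after: 7.2. That's 0.5 units further apart.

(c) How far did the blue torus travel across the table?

1.4

From (10.6, 0.9) to (12.0, 0.9), the blue torus covered √(1.4² + 0.0²) ≈ 1.4 units.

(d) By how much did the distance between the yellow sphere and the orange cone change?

+2.6

They were about 4.3 units apart before and 6.9 after — 2.6 units further apart.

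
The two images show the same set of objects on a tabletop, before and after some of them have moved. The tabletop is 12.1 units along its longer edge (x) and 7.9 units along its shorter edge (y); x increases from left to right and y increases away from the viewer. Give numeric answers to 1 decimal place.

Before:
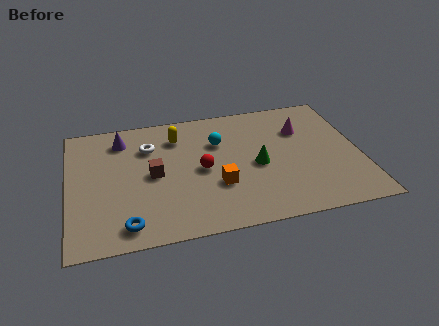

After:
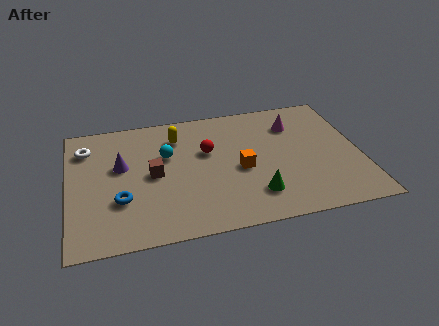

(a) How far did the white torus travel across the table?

2.6

From (3.4, 5.7) to (0.8, 6.1), the white torus covered √(2.6² + 0.4²) ≈ 2.6 units.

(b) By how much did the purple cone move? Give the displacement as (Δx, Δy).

(-0.1, -1.7)

The purple cone started near (2.3, 6.4) and ended near (2.2, 4.7).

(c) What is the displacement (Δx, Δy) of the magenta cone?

(-0.3, 0.4)

The magenta cone started near (9.8, 5.5) and ended near (9.5, 5.9).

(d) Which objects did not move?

the yellow capsule and the brown cube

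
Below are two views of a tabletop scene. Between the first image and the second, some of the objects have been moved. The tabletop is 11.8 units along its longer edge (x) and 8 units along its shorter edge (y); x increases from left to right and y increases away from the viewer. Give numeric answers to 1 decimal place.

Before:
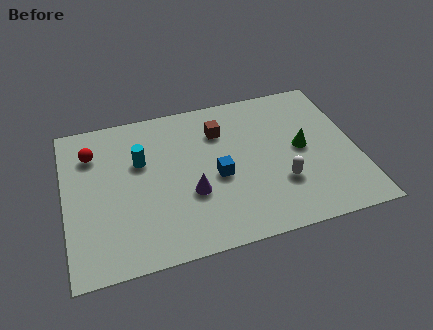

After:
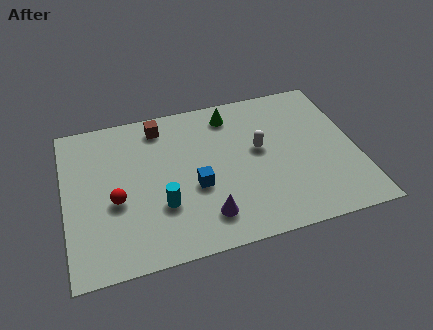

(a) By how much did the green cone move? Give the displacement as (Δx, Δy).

(-2.7, 2.6)

From the two frames, the green cone sits at roughly (9.6, 4.1) before and (6.9, 6.7) after.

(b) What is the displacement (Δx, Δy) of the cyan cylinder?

(0.7, -2.5)

From the two frames, the cyan cylinder sits at roughly (3.1, 5.1) before and (3.8, 2.6) after.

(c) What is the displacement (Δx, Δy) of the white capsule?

(-0.7, 2.0)

From the two frames, the white capsule sits at roughly (8.6, 2.5) before and (7.9, 4.5) after.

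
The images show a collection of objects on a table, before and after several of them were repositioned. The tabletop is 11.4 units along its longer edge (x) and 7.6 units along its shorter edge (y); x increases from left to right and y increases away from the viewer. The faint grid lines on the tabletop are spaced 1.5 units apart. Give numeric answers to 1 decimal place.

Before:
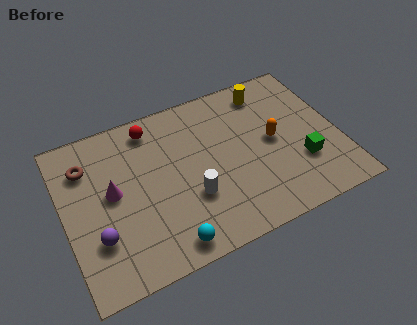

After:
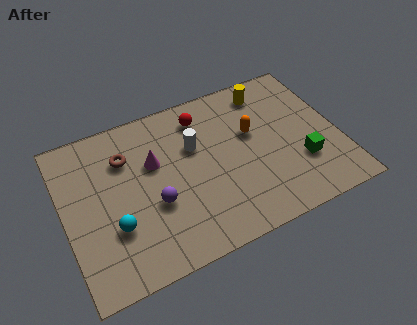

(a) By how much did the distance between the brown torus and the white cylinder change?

-2.2

Before: roughly 5.1 units apart; after: 2.9. That's 2.2 units closer together.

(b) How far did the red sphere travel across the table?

2.1

The red sphere was near (3.9, 6.5) before and (6.0, 6.2) after, so it travelled √(2.1² + 0.3²) ≈ 2.1 units.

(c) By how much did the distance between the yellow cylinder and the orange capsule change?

-0.5

They were about 2.5 units apart before and 2.0 after — 0.5 units closer together.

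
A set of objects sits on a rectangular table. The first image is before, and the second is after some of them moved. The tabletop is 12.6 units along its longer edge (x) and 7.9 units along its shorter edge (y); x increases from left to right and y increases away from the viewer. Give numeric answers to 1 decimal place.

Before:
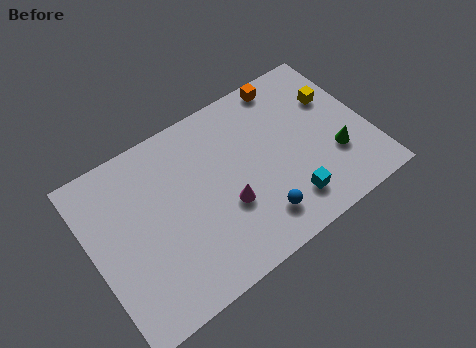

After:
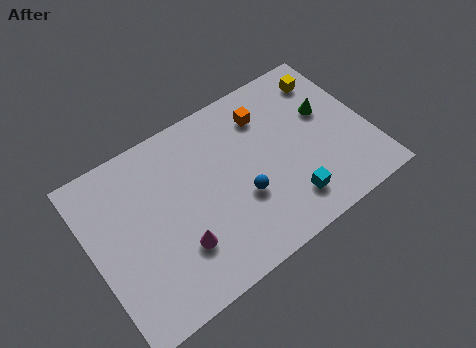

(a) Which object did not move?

the cyan cube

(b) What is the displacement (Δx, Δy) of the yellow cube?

(-0.1, 1.1)

The yellow cube started near (11.4, 5.3) and ended near (11.3, 6.4).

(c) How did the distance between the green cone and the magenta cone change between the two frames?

+2.7

Before: roughly 5.0 units apart; after: 7.7. That's 2.7 units further apart.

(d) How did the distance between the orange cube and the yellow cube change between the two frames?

+0.4

Before: roughly 2.6 units apart; after: 3.0. That's 0.4 units further apart.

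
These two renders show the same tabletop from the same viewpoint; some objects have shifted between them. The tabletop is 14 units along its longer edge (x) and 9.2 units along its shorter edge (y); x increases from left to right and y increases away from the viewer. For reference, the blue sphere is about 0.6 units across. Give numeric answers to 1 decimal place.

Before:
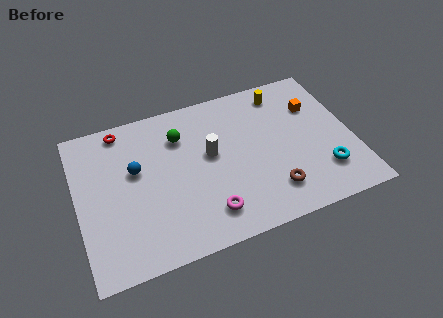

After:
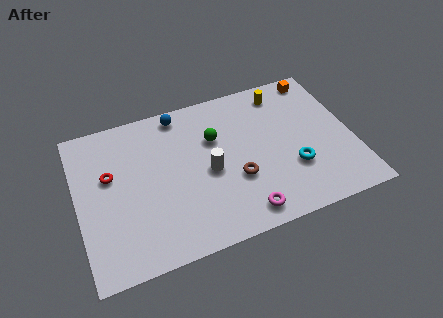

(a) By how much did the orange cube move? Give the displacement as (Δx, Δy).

(0.4, 1.8)

From the two frames, the orange cube sits at roughly (12.3, 6.4) before and (12.7, 8.2) after.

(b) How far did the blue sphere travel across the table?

3.7

The blue sphere moved from about (3.0, 5.5) to (5.5, 8.2), a distance of √(2.5² + 2.7²) ≈ 3.7.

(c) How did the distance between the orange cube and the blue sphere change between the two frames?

-2.1

They were about 9.3 units apart before and 7.2 after — 2.1 units closer together.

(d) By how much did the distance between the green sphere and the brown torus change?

-3.5

Before: roughly 6.4 units apart; after: 2.9. That's 3.5 units closer together.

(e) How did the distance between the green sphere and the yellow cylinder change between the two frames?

-1.4

They were about 5.5 units apart before and 4.1 after — 1.4 units closer together.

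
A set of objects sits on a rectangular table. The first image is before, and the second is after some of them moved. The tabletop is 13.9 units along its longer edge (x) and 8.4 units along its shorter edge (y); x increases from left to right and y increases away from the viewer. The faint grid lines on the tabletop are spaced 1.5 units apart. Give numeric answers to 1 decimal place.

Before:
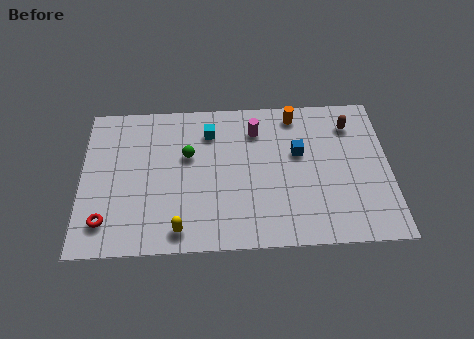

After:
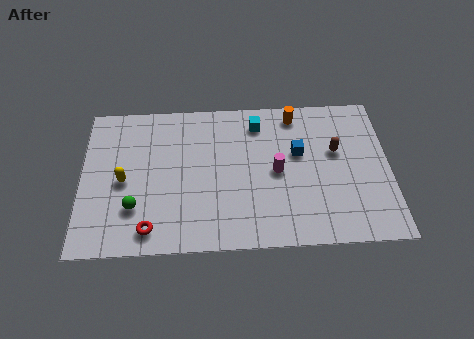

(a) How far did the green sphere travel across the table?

3.7

From (4.8, 5.2) to (2.4, 2.4), the green sphere covered √(2.4² + 2.8²) ≈ 3.7 units.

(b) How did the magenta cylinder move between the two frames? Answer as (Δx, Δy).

(0.9, -2.4)

The magenta cylinder was at about (7.9, 6.5) and moved to about (8.8, 4.1).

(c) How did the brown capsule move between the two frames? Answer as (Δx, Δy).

(-0.7, -1.5)

From the two frames, the brown capsule sits at roughly (12.2, 6.6) before and (11.5, 5.1) after.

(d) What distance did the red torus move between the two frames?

2.1

The red torus moved from about (1.1, 1.7) to (3.1, 1.2), a distance of √(2.0² + 0.5²) ≈ 2.1.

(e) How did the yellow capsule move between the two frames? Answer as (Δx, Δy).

(-2.5, 2.8)

The yellow capsule was at about (4.4, 1.1) and moved to about (1.9, 3.9).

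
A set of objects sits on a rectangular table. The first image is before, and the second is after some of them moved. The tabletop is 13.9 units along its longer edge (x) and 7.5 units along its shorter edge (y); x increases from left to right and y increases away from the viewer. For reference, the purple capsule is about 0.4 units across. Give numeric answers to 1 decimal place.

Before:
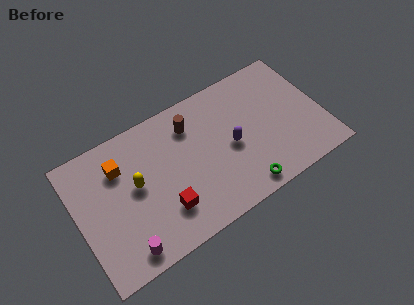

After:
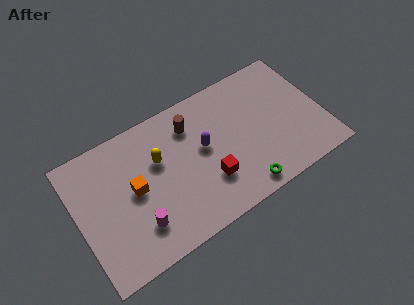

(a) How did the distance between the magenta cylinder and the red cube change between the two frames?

+1.5

The distance was about 2.6 in the first image and 4.1 in the second, so they moved 1.5 units further apart.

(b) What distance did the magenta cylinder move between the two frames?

1.3

The magenta cylinder was near (2.2, 1.0) before and (3.1, 1.9) after, so it travelled √(0.9² + 0.9²) ≈ 1.3 units.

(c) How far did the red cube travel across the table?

2.6

From (4.6, 2.0) to (7.2, 2.3), the red cube covered √(2.6² + 0.3²) ≈ 2.6 units.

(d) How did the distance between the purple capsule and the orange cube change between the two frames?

-2.4

The distance was about 6.4 in the first image and 4.0 in the second, so they moved 2.4 units closer together.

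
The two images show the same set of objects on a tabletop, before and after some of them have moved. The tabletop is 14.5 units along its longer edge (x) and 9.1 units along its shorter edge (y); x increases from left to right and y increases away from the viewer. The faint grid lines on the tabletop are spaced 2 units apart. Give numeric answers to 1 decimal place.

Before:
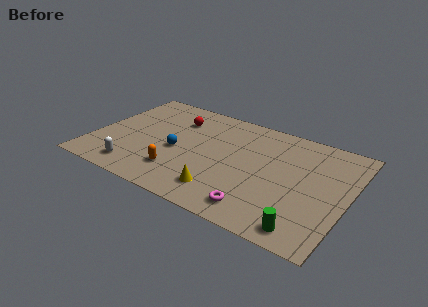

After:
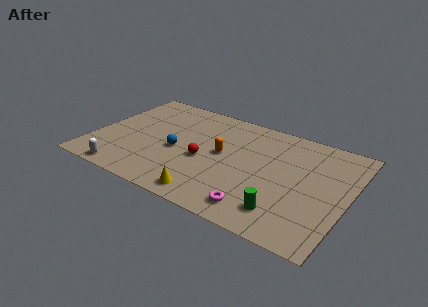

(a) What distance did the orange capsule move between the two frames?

3.4

The orange capsule moved from about (5.2, 2.2) to (7.3, 4.9), a distance of √(2.1² + 2.7²) ≈ 3.4.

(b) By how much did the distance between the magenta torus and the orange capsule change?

-0.4

The distance was about 4.8 in the first image and 4.4 in the second, so they moved 0.4 units closer together.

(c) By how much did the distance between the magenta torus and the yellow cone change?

+0.6

They were about 2.1 units apart before and 2.7 after — 0.6 units further apart.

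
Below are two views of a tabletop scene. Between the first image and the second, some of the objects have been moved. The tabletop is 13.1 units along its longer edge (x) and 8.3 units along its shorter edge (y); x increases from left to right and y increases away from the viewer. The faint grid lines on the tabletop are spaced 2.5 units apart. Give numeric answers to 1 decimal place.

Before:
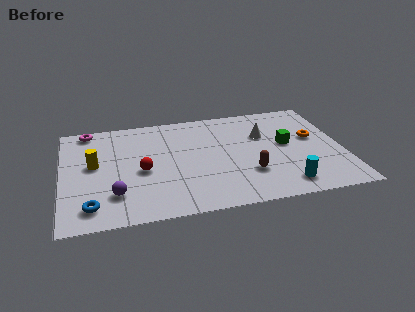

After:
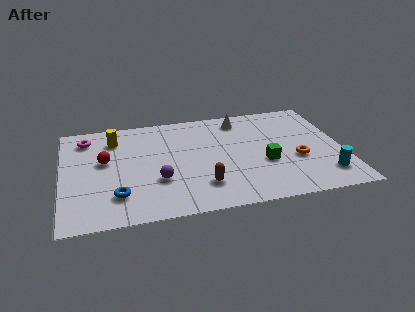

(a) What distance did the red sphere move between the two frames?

2.0

The red sphere moved from about (3.7, 3.7) to (2.0, 4.8), a distance of √(1.7² + 1.1²) ≈ 2.0.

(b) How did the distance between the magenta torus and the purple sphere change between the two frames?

-0.4

Before: roughly 5.5 units apart; after: 5.1. That's 0.4 units closer together.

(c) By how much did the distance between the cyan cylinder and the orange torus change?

-1.9

The distance was about 3.8 in the first image and 1.9 in the second, so they moved 1.9 units closer together.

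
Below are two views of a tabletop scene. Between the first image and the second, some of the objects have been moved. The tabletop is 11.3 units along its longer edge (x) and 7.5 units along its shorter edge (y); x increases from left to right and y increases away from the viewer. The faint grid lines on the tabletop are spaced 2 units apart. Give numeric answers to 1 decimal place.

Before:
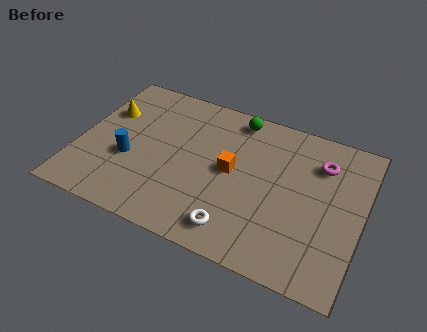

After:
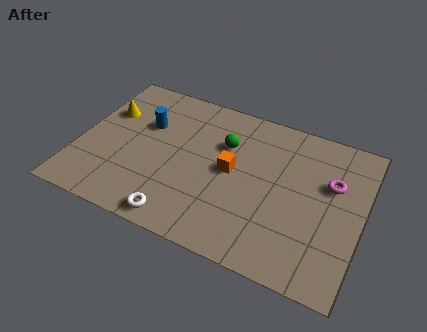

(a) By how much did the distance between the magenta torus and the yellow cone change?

+0.5

The distance was about 8.6 in the first image and 9.1 in the second, so they moved 0.5 units further apart.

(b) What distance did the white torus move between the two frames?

2.2

The white torus was near (6.6, 1.2) before and (4.4, 0.8) after, so it travelled √(2.2² + 0.4²) ≈ 2.2 units.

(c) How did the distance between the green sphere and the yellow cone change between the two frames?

-0.5

The distance was about 5.3 in the first image and 4.8 in the second, so they moved 0.5 units closer together.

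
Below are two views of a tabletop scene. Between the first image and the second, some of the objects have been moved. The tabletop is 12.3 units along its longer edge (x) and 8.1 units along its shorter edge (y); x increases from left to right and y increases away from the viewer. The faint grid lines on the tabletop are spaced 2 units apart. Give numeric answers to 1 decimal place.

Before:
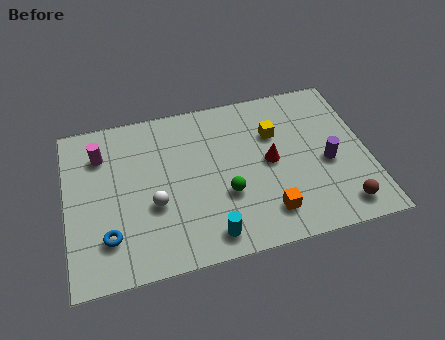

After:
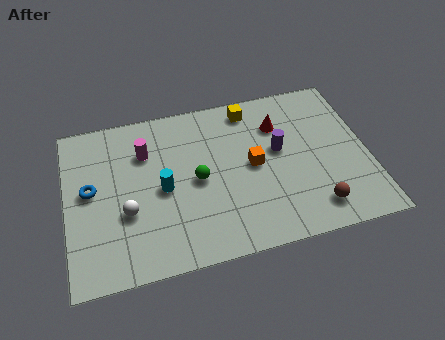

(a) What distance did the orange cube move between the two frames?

2.5

The orange cube moved from about (8.0, 1.6) to (7.6, 4.1), a distance of √(0.4² + 2.5²) ≈ 2.5.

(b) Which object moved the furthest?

the cyan cylinder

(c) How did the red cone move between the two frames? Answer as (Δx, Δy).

(0.5, 1.8)

From the two frames, the red cone sits at roughly (8.3, 4.1) before and (8.8, 5.9) after.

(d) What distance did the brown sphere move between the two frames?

1.1

The brown sphere moved from about (11.0, 1.2) to (9.9, 1.4), a distance of √(1.1² + 0.2²) ≈ 1.1.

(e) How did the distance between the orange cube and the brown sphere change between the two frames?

+0.5

They were about 3.0 units apart before and 3.5 after — 0.5 units further apart.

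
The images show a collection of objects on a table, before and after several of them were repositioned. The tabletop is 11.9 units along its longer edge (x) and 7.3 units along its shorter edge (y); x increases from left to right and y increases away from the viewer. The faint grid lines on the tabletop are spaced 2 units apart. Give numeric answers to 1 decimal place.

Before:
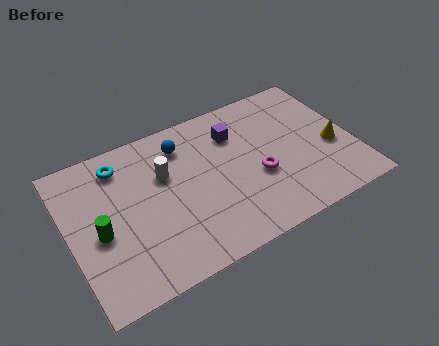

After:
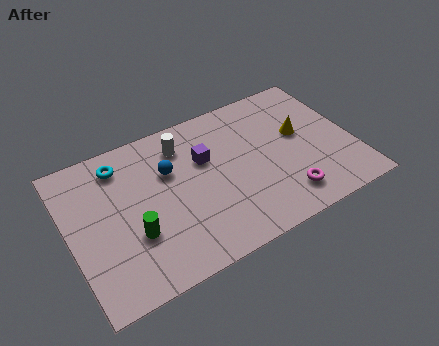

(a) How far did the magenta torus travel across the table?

1.7

From (7.8, 2.9) to (8.7, 1.4), the magenta torus covered √(0.9² + 1.5²) ≈ 1.7 units.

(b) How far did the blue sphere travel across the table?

1.2

The blue sphere was near (5.0, 5.8) before and (4.3, 4.8) after, so it travelled √(0.7² + 1.0²) ≈ 1.2 units.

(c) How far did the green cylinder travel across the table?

1.5

From (1.2, 3.2) to (2.5, 2.5), the green cylinder covered √(1.3² + 0.7²) ≈ 1.5 units.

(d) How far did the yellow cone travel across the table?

1.7

The yellow cone was near (11.0, 3.0) before and (9.8, 4.2) after, so it travelled √(1.2² + 1.2²) ≈ 1.7 units.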